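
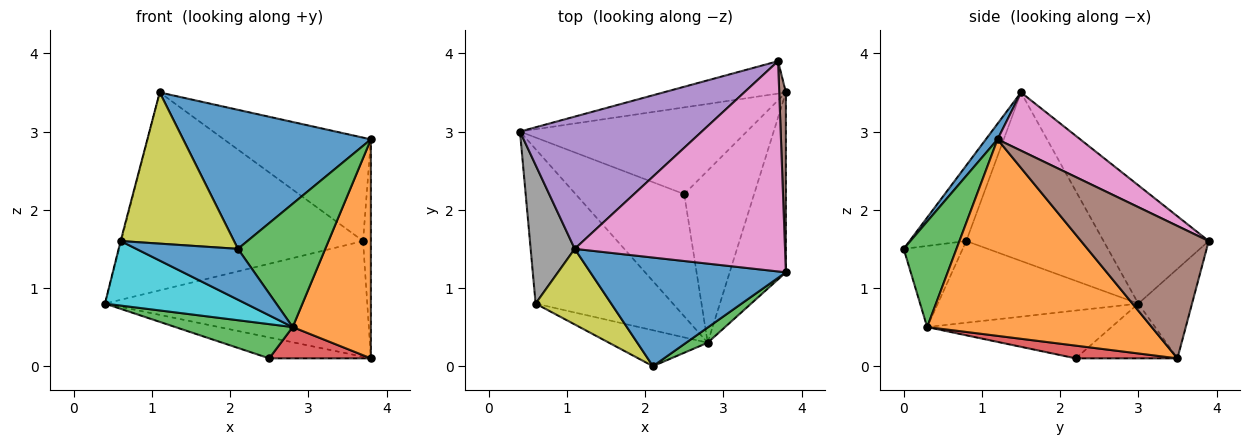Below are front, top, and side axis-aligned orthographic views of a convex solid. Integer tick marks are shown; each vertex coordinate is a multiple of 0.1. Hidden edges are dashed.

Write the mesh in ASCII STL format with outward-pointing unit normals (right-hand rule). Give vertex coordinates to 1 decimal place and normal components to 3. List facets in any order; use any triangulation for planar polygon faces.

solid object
 facet normal 0.049 -0.787 0.615
  outer loop
   vertex 3.8 1.2 2.9
   vertex 1.1 1.5 3.5
   vertex 2.1 0.0 1.5
  endloop
 endfacet
 facet normal 0.912 -0.318 -0.261
  outer loop
   vertex 2.8 0.3 0.5
   vertex 3.8 3.5 0.1
   vertex 3.8 1.2 2.9
  endloop
 endfacet
 facet normal 0.514 -0.851 0.105
  outer loop
   vertex 2.8 0.3 0.5
   vertex 3.8 1.2 2.9
   vertex 2.1 0.0 1.5
  endloop
 endfacet
 facet normal -0.193 0.945 -0.265
  outer loop
   vertex 3.7 3.9 1.6
   vertex 3.8 3.5 0.1
   vertex 0.4 3.0 0.8
  endloop
 endfacet
 facet normal -0.340 0.782 0.523
  outer loop
   vertex 3.7 3.9 1.6
   vertex 0.4 3.0 0.8
   vertex 1.1 1.5 3.5
  endloop
 endfacet
 facet normal 0.997 0.061 0.050
  outer loop
   vertex 3.7 3.9 1.6
   vertex 3.8 1.2 2.9
   vertex 3.8 3.5 0.1
  endloop
 endfacet
 facet normal 0.241 0.428 0.871
  outer loop
   vertex 3.7 3.9 1.6
   vertex 1.1 1.5 3.5
   vertex 3.8 1.2 2.9
  endloop
 endfacet
 facet normal -0.967 0.004 0.253
  outer loop
   vertex 0.6 0.8 1.6
   vertex 1.1 1.5 3.5
   vertex 0.4 3.0 0.8
  endloop
 endfacet
 facet normal -0.408 -0.816 0.408
  outer loop
   vertex 0.6 0.8 1.6
   vertex 2.1 0.0 1.5
   vertex 1.1 1.5 3.5
  endloop
 endfacet
 facet normal -0.481 -0.338 -0.809
  outer loop
   vertex 0.6 0.8 1.6
   vertex 0.4 3.0 0.8
   vertex 2.8 0.3 0.5
  endloop
 endfacet
 facet normal -0.428 -0.738 -0.521
  outer loop
   vertex 0.6 0.8 1.6
   vertex 2.8 0.3 0.5
   vertex 2.1 0.0 1.5
  endloop
 endfacet
 facet normal -0.228 0.228 -0.946
  outer loop
   vertex 2.5 2.2 0.1
   vertex 0.4 3.0 0.8
   vertex 3.8 3.5 0.1
  endloop
 endfacet
 facet normal -0.390 -0.248 -0.887
  outer loop
   vertex 2.5 2.2 0.1
   vertex 2.8 0.3 0.5
   vertex 0.4 3.0 0.8
  endloop
 endfacet
 facet normal 0.176 -0.176 -0.968
  outer loop
   vertex 2.5 2.2 0.1
   vertex 3.8 3.5 0.1
   vertex 2.8 0.3 0.5
  endloop
 endfacet
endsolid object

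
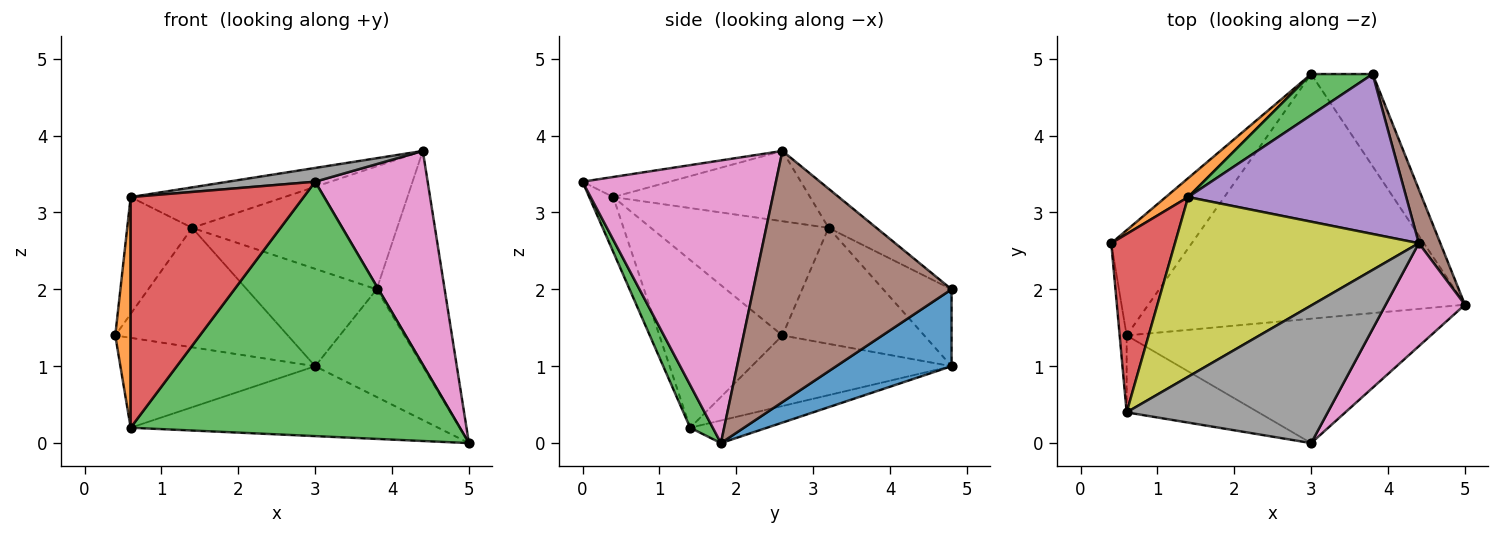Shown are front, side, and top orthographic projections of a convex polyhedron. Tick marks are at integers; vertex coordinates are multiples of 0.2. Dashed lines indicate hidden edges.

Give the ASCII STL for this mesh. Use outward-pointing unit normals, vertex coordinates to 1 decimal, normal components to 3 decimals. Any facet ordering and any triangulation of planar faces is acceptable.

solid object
 facet normal 0.631 0.589 -0.505
  outer loop
   vertex 3.0 4.8 1.0
   vertex 3.8 4.8 2.0
   vertex 5.0 1.8 0.0
  endloop
 endfacet
 facet normal -0.630 0.767 0.121
  outer loop
   vertex 3.0 4.8 1.0
   vertex 0.4 2.6 1.4
   vertex 1.4 3.2 2.8
  endloop
 endfacet
 facet normal -0.436 0.829 0.349
  outer loop
   vertex 3.0 4.8 1.0
   vertex 1.4 3.2 2.8
   vertex 3.8 4.8 2.0
  endloop
 endfacet
 facet normal -0.832 0.304 0.464
  outer loop
   vertex 0.6 0.4 3.2
   vertex 1.4 3.2 2.8
   vertex 0.4 2.6 1.4
  endloop
 endfacet
 facet normal -0.141 0.604 0.785
  outer loop
   vertex 4.4 2.6 3.8
   vertex 3.8 4.8 2.0
   vertex 1.4 3.2 2.8
  endloop
 endfacet
 facet normal 0.943 0.323 0.081
  outer loop
   vertex 4.4 2.6 3.8
   vertex 5.0 1.8 0.0
   vertex 3.8 4.8 2.0
  endloop
 endfacet
 facet normal 0.840 -0.489 0.236
  outer loop
   vertex 4.4 2.6 3.8
   vertex 3.0 0.0 3.4
   vertex 5.0 1.8 0.0
  endloop
 endfacet
 facet normal -0.099 -0.099 0.990
  outer loop
   vertex 4.4 2.6 3.8
   vertex 0.6 0.4 3.2
   vertex 3.0 0.0 3.4
  endloop
 endfacet
 facet normal -0.271 0.212 0.939
  outer loop
   vertex 4.4 2.6 3.8
   vertex 1.4 3.2 2.8
   vertex 0.6 0.4 3.2
  endloop
 endfacet
 facet normal -0.555 0.540 -0.633
  outer loop
   vertex 0.6 1.4 0.2
   vertex 0.4 2.6 1.4
   vertex 3.0 4.8 1.0
  endloop
 endfacet
 facet normal -0.069 0.274 -0.959
  outer loop
   vertex 0.6 1.4 0.2
   vertex 3.0 4.8 1.0
   vertex 5.0 1.8 0.0
  endloop
 endfacet
 facet normal -0.991 -0.124 -0.041
  outer loop
   vertex 0.6 1.4 0.2
   vertex 0.6 0.4 3.2
   vertex 0.4 2.6 1.4
  endloop
 endfacet
 facet normal 0.062 -0.897 -0.438
  outer loop
   vertex 0.6 1.4 0.2
   vertex 5.0 1.8 0.0
   vertex 3.0 0.0 3.4
  endloop
 endfacet
 facet normal -0.131 -0.941 -0.314
  outer loop
   vertex 0.6 1.4 0.2
   vertex 3.0 0.0 3.4
   vertex 0.6 0.4 3.2
  endloop
 endfacet
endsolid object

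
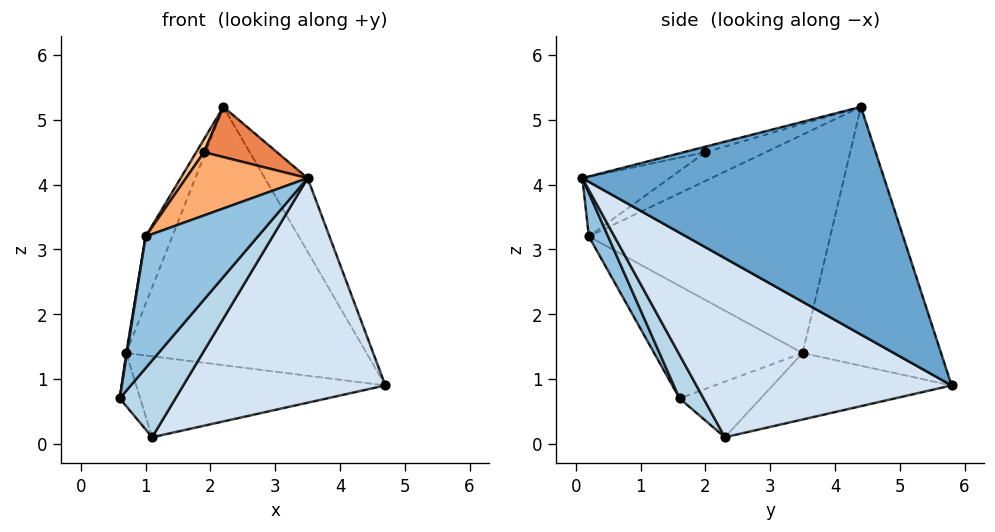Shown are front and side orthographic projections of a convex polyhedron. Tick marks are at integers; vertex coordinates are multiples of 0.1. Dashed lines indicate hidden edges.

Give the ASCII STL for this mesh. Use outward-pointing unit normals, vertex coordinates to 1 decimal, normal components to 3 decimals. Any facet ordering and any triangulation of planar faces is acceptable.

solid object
 facet normal 0.841 0.119 0.528
  outer loop
   vertex 2.2 4.4 5.2
   vertex 3.5 0.1 4.1
   vertex 4.7 5.8 0.9
  endloop
 endfacet
 facet normal 0.146 -0.853 -0.501
  outer loop
   vertex 1.0 0.2 3.2
   vertex 0.6 1.6 0.7
   vertex 3.5 0.1 4.1
  endloop
 endfacet
 facet normal 0.317 -0.738 -0.596
  outer loop
   vertex 1.1 2.3 0.1
   vertex 3.5 0.1 4.1
   vertex 0.6 1.6 0.7
  endloop
 endfacet
 facet normal 0.609 -0.482 -0.630
  outer loop
   vertex 1.1 2.3 0.1
   vertex 4.7 5.8 0.9
   vertex 3.5 0.1 4.1
  endloop
 endfacet
 facet normal -0.081 -0.270 0.960
  outer loop
   vertex 1.9 2.0 4.5
   vertex 3.5 0.1 4.1
   vertex 2.2 4.4 5.2
  endloop
 endfacet
 facet normal -0.319 -0.445 0.837
  outer loop
   vertex 1.9 2.0 4.5
   vertex 1.0 0.2 3.2
   vertex 3.5 0.1 4.1
  endloop
 endfacet
 facet normal -0.751 -0.097 0.654
  outer loop
   vertex 1.9 2.0 4.5
   vertex 2.2 4.4 5.2
   vertex 1.0 0.2 3.2
  endloop
 endfacet
 facet normal -0.499 0.866 -0.008
  outer loop
   vertex 0.7 3.5 1.4
   vertex 2.2 4.4 5.2
   vertex 4.7 5.8 0.9
  endloop
 endfacet
 facet normal -0.427 0.595 -0.681
  outer loop
   vertex 0.7 3.5 1.4
   vertex 4.7 5.8 0.9
   vertex 1.1 2.3 0.1
  endloop
 endfacet
 facet normal -0.859 0.216 -0.464
  outer loop
   vertex 0.7 3.5 1.4
   vertex 1.1 2.3 0.1
   vertex 0.6 1.6 0.7
  endloop
 endfacet
 facet normal -0.988 -0.005 0.155
  outer loop
   vertex 0.7 3.5 1.4
   vertex 0.6 1.6 0.7
   vertex 1.0 0.2 3.2
  endloop
 endfacet
 facet normal -0.933 0.103 0.344
  outer loop
   vertex 0.7 3.5 1.4
   vertex 1.0 0.2 3.2
   vertex 2.2 4.4 5.2
  endloop
 endfacet
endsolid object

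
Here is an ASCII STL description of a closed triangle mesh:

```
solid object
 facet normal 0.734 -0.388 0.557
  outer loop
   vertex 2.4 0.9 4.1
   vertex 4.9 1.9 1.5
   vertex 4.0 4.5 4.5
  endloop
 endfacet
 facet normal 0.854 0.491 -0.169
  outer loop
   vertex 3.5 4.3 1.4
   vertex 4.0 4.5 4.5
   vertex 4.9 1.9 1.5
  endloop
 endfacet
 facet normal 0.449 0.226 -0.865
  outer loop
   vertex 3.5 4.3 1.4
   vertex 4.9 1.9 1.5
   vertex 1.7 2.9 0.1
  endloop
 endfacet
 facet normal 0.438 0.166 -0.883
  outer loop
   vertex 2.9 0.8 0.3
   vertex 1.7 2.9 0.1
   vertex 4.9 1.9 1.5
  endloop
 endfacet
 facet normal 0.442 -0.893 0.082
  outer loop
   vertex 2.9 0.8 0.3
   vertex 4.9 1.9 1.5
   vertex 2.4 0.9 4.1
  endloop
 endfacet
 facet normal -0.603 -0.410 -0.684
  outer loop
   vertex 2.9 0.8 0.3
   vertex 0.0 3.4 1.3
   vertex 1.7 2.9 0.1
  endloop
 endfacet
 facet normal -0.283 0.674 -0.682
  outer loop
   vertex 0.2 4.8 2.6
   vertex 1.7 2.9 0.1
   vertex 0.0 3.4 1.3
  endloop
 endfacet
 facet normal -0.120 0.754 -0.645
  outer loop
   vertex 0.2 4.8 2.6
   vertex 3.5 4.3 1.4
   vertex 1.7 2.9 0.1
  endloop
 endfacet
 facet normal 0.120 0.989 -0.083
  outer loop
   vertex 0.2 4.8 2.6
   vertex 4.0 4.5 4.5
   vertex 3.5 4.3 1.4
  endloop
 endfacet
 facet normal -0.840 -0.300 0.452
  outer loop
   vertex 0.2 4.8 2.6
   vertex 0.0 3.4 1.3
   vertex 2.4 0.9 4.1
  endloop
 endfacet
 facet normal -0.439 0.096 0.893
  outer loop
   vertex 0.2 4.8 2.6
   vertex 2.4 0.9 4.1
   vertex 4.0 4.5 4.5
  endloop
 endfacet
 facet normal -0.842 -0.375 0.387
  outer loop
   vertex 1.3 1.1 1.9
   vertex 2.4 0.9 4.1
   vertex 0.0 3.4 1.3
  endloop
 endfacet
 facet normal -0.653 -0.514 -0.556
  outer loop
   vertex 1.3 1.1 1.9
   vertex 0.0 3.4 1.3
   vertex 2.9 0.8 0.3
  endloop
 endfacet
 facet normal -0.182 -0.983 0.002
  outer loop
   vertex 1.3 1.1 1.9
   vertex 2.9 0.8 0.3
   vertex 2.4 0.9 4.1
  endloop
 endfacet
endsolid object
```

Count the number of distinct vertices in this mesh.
9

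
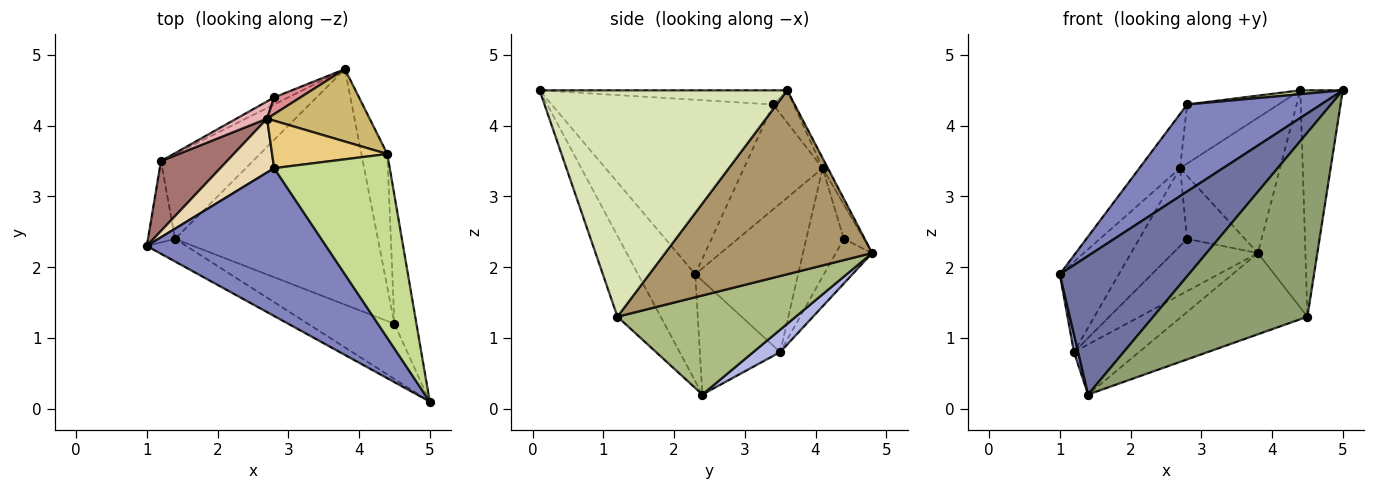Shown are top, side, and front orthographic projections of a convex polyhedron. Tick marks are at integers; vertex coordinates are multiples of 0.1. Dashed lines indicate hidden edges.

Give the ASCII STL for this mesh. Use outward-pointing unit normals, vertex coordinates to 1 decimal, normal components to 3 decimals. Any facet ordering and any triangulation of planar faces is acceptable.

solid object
 facet normal -0.401 -0.904 -0.148
  outer loop
   vertex 1.4 2.4 0.2
   vertex 5.0 0.1 4.5
   vertex 1.0 2.3 1.9
  endloop
 endfacet
 facet normal -0.643 -0.389 0.660
  outer loop
   vertex 2.8 3.4 4.3
   vertex 1.0 2.3 1.9
   vertex 5.0 0.1 4.5
  endloop
 endfacet
 facet normal -0.972 -0.050 -0.232
  outer loop
   vertex 1.2 3.5 0.8
   vertex 1.4 2.4 0.2
   vertex 1.0 2.3 1.9
  endloop
 endfacet
 facet normal 0.205 0.497 -0.843
  outer loop
   vertex 1.2 3.5 0.8
   vertex 3.8 4.8 2.2
   vertex 1.4 2.4 0.2
  endloop
 endfacet
 facet normal -0.260 -0.925 -0.277
  outer loop
   vertex 4.5 1.2 1.3
   vertex 5.0 0.1 4.5
   vertex 1.4 2.4 0.2
  endloop
 endfacet
 facet normal 0.419 0.296 -0.858
  outer loop
   vertex 4.5 1.2 1.3
   vertex 1.4 2.4 0.2
   vertex 3.8 4.8 2.2
  endloop
 endfacet
 facet normal -0.121 -0.021 0.992
  outer loop
   vertex 4.4 3.6 4.5
   vertex 2.8 3.4 4.3
   vertex 5.0 0.1 4.5
  endloop
 endfacet
 facet normal 0.981 0.168 -0.095
  outer loop
   vertex 4.4 3.6 4.5
   vertex 5.0 0.1 4.5
   vertex 4.5 1.2 1.3
  endloop
 endfacet
 facet normal 0.966 0.222 -0.136
  outer loop
   vertex 4.4 3.6 4.5
   vertex 4.5 1.2 1.3
   vertex 3.8 4.8 2.2
  endloop
 endfacet
 facet normal -0.046 0.881 0.471
  outer loop
   vertex 2.7 4.1 3.4
   vertex 4.4 3.6 4.5
   vertex 3.8 4.8 2.2
  endloop
 endfacet
 facet normal -0.173 0.768 0.617
  outer loop
   vertex 2.7 4.1 3.4
   vertex 2.8 3.4 4.3
   vertex 4.4 3.6 4.5
  endloop
 endfacet
 facet normal -0.808 0.418 0.415
  outer loop
   vertex 2.7 4.1 3.4
   vertex 1.0 2.3 1.9
   vertex 2.8 3.4 4.3
  endloop
 endfacet
 facet normal -0.809 0.465 0.360
  outer loop
   vertex 2.7 4.1 3.4
   vertex 1.2 3.5 0.8
   vertex 1.0 2.3 1.9
  endloop
 endfacet
 facet normal -0.390 0.913 -0.124
  outer loop
   vertex 2.8 4.4 2.4
   vertex 3.8 4.8 2.2
   vertex 1.2 3.5 0.8
  endloop
 endfacet
 facet normal -0.318 0.916 0.243
  outer loop
   vertex 2.8 4.4 2.4
   vertex 2.7 4.1 3.4
   vertex 3.8 4.8 2.2
  endloop
 endfacet
 facet normal -0.608 0.775 0.172
  outer loop
   vertex 2.8 4.4 2.4
   vertex 1.2 3.5 0.8
   vertex 2.7 4.1 3.4
  endloop
 endfacet
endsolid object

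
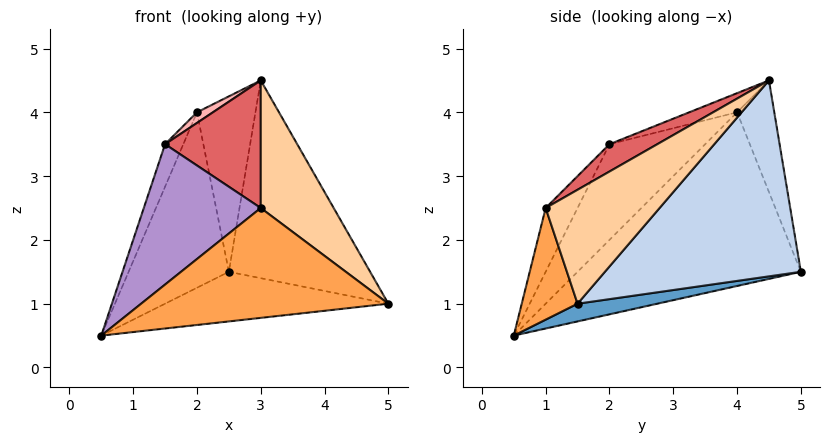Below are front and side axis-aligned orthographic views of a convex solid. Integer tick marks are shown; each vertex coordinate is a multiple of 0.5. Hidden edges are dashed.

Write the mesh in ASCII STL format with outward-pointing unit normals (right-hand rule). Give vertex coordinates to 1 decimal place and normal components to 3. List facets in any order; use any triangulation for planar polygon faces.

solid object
 facet normal 0.067 0.188 -0.980
  outer loop
   vertex 2.5 5.0 1.5
   vertex 5.0 1.5 1.0
   vertex 0.5 0.5 0.5
  endloop
 endfacet
 facet normal 0.811 0.584 -0.038
  outer loop
   vertex 3.0 4.5 4.5
   vertex 5.0 1.5 1.0
   vertex 2.5 5.0 1.5
  endloop
 endfacet
 facet normal 0.220 -0.975 -0.031
  outer loop
   vertex 3.0 1.0 2.5
   vertex 0.5 0.5 0.5
   vertex 5.0 1.5 1.0
  endloop
 endfacet
 facet normal 0.613 -0.392 0.686
  outer loop
   vertex 3.0 1.0 2.5
   vertex 5.0 1.5 1.0
   vertex 3.0 4.5 4.5
  endloop
 endfacet
 facet normal -0.912 0.410 -0.019
  outer loop
   vertex 2.0 4.0 4.0
   vertex 2.5 5.0 1.5
   vertex 0.5 0.5 0.5
  endloop
 endfacet
 facet normal -0.523 0.822 0.224
  outer loop
   vertex 2.0 4.0 4.0
   vertex 3.0 4.5 4.5
   vertex 2.5 5.0 1.5
  endloop
 endfacet
 facet normal 0.241 -0.482 0.843
  outer loop
   vertex 1.5 2.0 3.5
   vertex 3.0 1.0 2.5
   vertex 3.0 4.5 4.5
  endloop
 endfacet
 facet normal -0.391 -0.130 0.911
  outer loop
   vertex 1.5 2.0 3.5
   vertex 3.0 4.5 4.5
   vertex 2.0 4.0 4.0
  endloop
 endfacet
 facet normal -0.229 -0.838 0.495
  outer loop
   vertex 1.5 2.0 3.5
   vertex 0.5 0.5 0.5
   vertex 3.0 1.0 2.5
  endloop
 endfacet
 facet normal -0.957 0.182 0.228
  outer loop
   vertex 1.5 2.0 3.5
   vertex 2.0 4.0 4.0
   vertex 0.5 0.5 0.5
  endloop
 endfacet
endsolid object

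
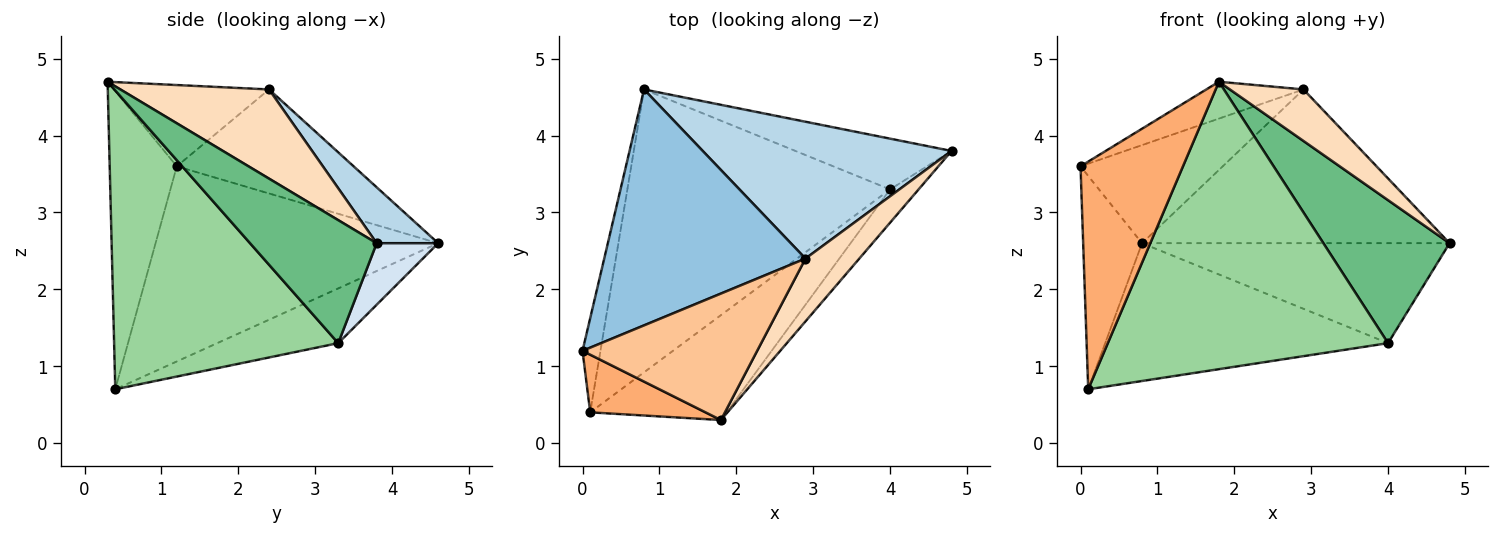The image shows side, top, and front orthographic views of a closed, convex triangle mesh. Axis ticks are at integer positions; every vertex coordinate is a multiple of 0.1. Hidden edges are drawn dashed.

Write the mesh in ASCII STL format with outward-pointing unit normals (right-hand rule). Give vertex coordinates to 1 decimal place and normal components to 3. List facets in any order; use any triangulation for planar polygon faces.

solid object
 facet normal -0.975 0.203 -0.090
  outer loop
   vertex 0.1 0.4 0.7
   vertex 0.0 1.2 3.6
   vertex 0.8 4.6 2.6
  endloop
 endfacet
 facet normal -0.431 0.346 0.833
  outer loop
   vertex 2.9 2.4 4.6
   vertex 0.8 4.6 2.6
   vertex 0.0 1.2 3.6
  endloop
 endfacet
 facet normal 0.148 0.739 0.658
  outer loop
   vertex 2.9 2.4 4.6
   vertex 4.8 3.8 2.6
   vertex 0.8 4.6 2.6
  endloop
 endfacet
 facet normal 0.176 0.878 -0.446
  outer loop
   vertex 4.0 3.3 1.3
   vertex 0.8 4.6 2.6
   vertex 4.8 3.8 2.6
  endloop
 endfacet
 facet normal -0.184 0.430 -0.884
  outer loop
   vertex 4.0 3.3 1.3
   vertex 0.1 0.4 0.7
   vertex 0.8 4.6 2.6
  endloop
 endfacet
 facet normal -0.536 -0.818 0.207
  outer loop
   vertex 1.8 0.3 4.7
   vertex 0.0 1.2 3.6
   vertex 0.1 0.4 0.7
  endloop
 endfacet
 facet normal -0.408 0.255 0.877
  outer loop
   vertex 1.8 0.3 4.7
   vertex 2.9 2.4 4.6
   vertex 0.0 1.2 3.6
  endloop
 endfacet
 facet normal 0.788 -0.390 0.476
  outer loop
   vertex 1.8 0.3 4.7
   vertex 4.8 3.8 2.6
   vertex 2.9 2.4 4.6
  endloop
 endfacet
 facet normal 0.699 -0.696 -0.162
  outer loop
   vertex 1.8 0.3 4.7
   vertex 4.0 3.3 1.3
   vertex 4.8 3.8 2.6
  endloop
 endfacet
 facet normal 0.601 -0.751 -0.274
  outer loop
   vertex 1.8 0.3 4.7
   vertex 0.1 0.4 0.7
   vertex 4.0 3.3 1.3
  endloop
 endfacet
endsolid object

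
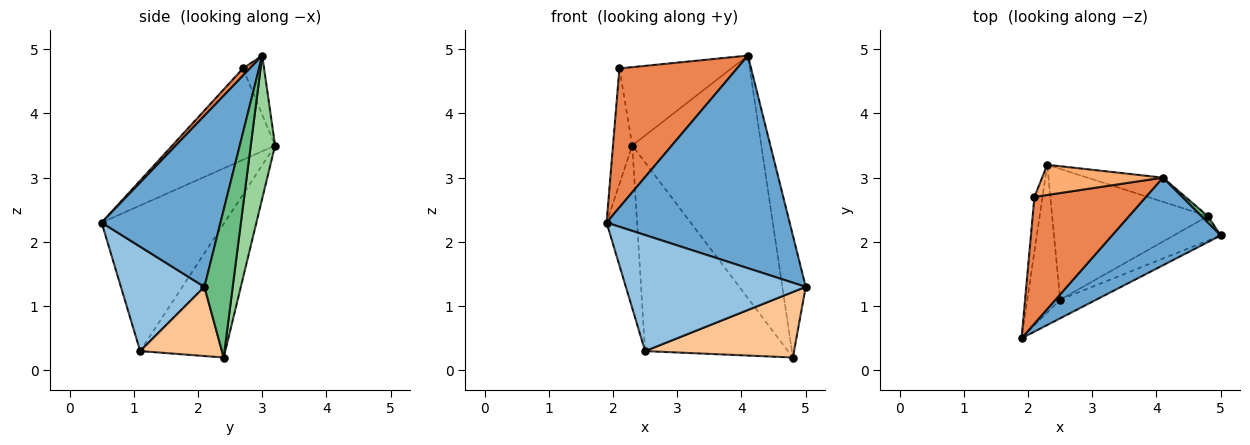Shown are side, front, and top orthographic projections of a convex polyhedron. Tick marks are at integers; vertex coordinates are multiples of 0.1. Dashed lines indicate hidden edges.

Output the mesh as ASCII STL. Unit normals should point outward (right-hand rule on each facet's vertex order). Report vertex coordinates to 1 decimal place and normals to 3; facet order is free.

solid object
 facet normal 0.515 -0.793 0.327
  outer loop
   vertex 4.1 3.0 4.9
   vertex 1.9 0.5 2.3
   vertex 5.0 2.1 1.3
  endloop
 endfacet
 facet normal 0.417 -0.898 -0.144
  outer loop
   vertex 2.5 1.1 0.3
   vertex 5.0 2.1 1.3
   vertex 1.9 0.5 2.3
  endloop
 endfacet
 facet normal -0.948 0.235 -0.214
  outer loop
   vertex 2.5 1.1 0.3
   vertex 1.9 0.5 2.3
   vertex 2.3 3.2 3.5
  endloop
 endfacet
 facet normal -0.979 0.184 -0.087
  outer loop
   vertex 2.1 2.7 4.7
   vertex 2.3 3.2 3.5
   vertex 1.9 0.5 2.3
  endloop
 endfacet
 facet normal 0.043 -0.738 0.673
  outer loop
   vertex 2.1 2.7 4.7
   vertex 1.9 0.5 2.3
   vertex 4.1 3.0 4.9
  endloop
 endfacet
 facet normal -0.173 0.919 0.354
  outer loop
   vertex 2.1 2.7 4.7
   vertex 4.1 3.0 4.9
   vertex 2.3 3.2 3.5
  endloop
 endfacet
 facet normal 0.457 -0.833 -0.310
  outer loop
   vertex 4.8 2.4 0.2
   vertex 5.0 2.1 1.3
   vertex 2.5 1.1 0.3
  endloop
 endfacet
 facet normal -0.439 0.738 -0.512
  outer loop
   vertex 4.8 2.4 0.2
   vertex 2.5 1.1 0.3
   vertex 2.3 3.2 3.5
  endloop
 endfacet
 facet normal 0.771 0.637 0.034
  outer loop
   vertex 4.8 2.4 0.2
   vertex 4.1 3.0 4.9
   vertex 5.0 2.1 1.3
  endloop
 endfacet
 facet normal 0.184 0.978 -0.097
  outer loop
   vertex 4.8 2.4 0.2
   vertex 2.3 3.2 3.5
   vertex 4.1 3.0 4.9
  endloop
 endfacet
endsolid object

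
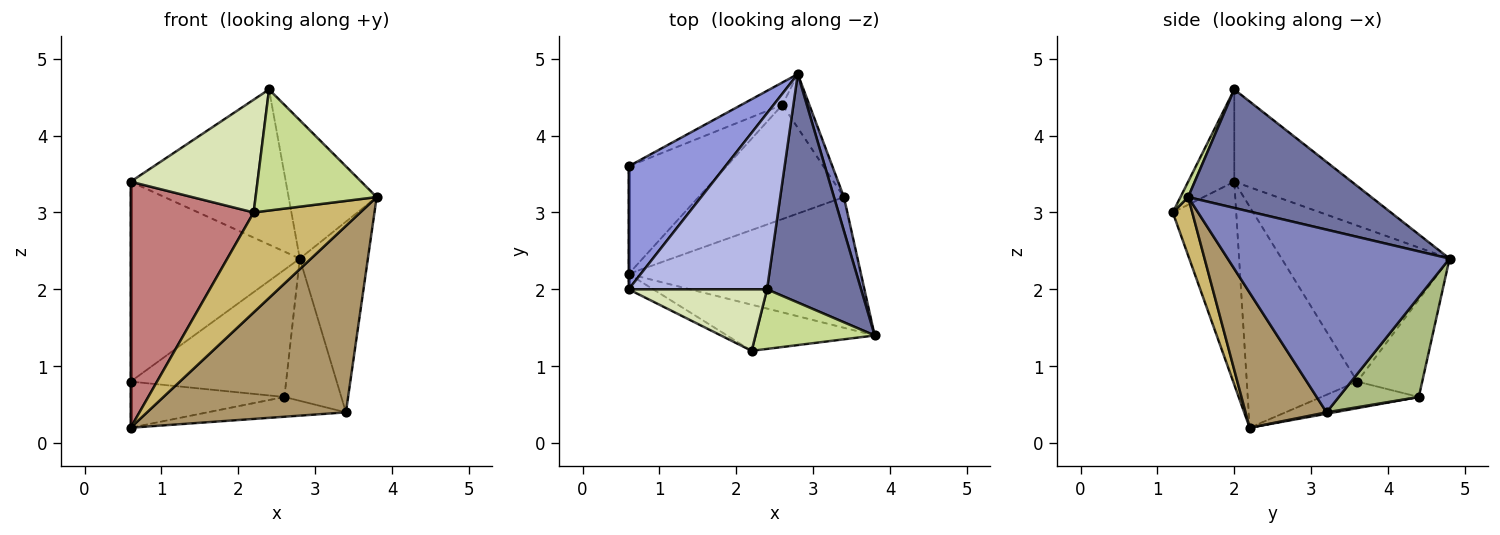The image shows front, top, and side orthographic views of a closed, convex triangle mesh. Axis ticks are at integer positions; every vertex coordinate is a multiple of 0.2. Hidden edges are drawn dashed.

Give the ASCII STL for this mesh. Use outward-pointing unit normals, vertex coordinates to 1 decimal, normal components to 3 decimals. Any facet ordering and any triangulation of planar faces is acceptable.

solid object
 facet normal 0.733 0.352 0.582
  outer loop
   vertex 2.4 2.0 4.6
   vertex 3.8 1.4 3.2
   vertex 2.8 4.8 2.4
  endloop
 endfacet
 facet normal 0.955 0.293 0.052
  outer loop
   vertex 3.4 3.2 0.4
   vertex 2.8 4.8 2.4
   vertex 3.8 1.4 3.2
  endloop
 endfacet
 facet normal -0.646 0.650 0.400
  outer loop
   vertex 0.6 2.0 3.4
   vertex 2.8 4.8 2.4
   vertex 0.6 3.6 0.8
  endloop
 endfacet
 facet normal -0.447 0.591 0.671
  outer loop
   vertex 0.6 2.0 3.4
   vertex 2.4 2.0 4.6
   vertex 2.8 4.8 2.4
  endloop
 endfacet
 facet normal -0.380 0.911 -0.160
  outer loop
   vertex 2.6 4.4 0.6
   vertex 0.6 3.6 0.8
   vertex 2.8 4.8 2.4
  endloop
 endfacet
 facet normal 0.796 0.566 -0.214
  outer loop
   vertex 2.6 4.4 0.6
   vertex 2.8 4.8 2.4
   vertex 3.4 3.2 0.4
  endloop
 endfacet
 facet normal 0.057 -0.896 0.441
  outer loop
   vertex 2.2 1.2 3.0
   vertex 3.8 1.4 3.2
   vertex 2.4 2.0 4.6
  endloop
 endfacet
 facet normal -0.304 -0.836 0.456
  outer loop
   vertex 2.2 1.2 3.0
   vertex 2.4 2.0 4.6
   vertex 0.6 2.0 3.4
  endloop
 endfacet
 facet normal 0.316 -0.777 -0.545
  outer loop
   vertex 0.6 2.2 0.2
   vertex 3.4 3.2 0.4
   vertex 3.8 1.4 3.2
  endloop
 endfacet
 facet normal 0.164 -0.896 -0.413
  outer loop
   vertex 0.6 2.2 0.2
   vertex 3.8 1.4 3.2
   vertex 2.2 1.2 3.0
  endloop
 endfacet
 facet normal -0.242 0.382 -0.892
  outer loop
   vertex 0.6 2.2 0.2
   vertex 0.6 3.6 0.8
   vertex 2.6 4.4 0.6
  endloop
 endfacet
 facet normal 0.009 0.171 -0.985
  outer loop
   vertex 0.6 2.2 0.2
   vertex 2.6 4.4 0.6
   vertex 3.4 3.2 0.4
  endloop
 endfacet
 facet normal -1.000 0.000 0.000
  outer loop
   vertex 0.6 2.2 0.2
   vertex 0.6 2.0 3.4
   vertex 0.6 3.6 0.8
  endloop
 endfacet
 facet normal -0.458 -0.887 -0.055
  outer loop
   vertex 0.6 2.2 0.2
   vertex 2.2 1.2 3.0
   vertex 0.6 2.0 3.4
  endloop
 endfacet
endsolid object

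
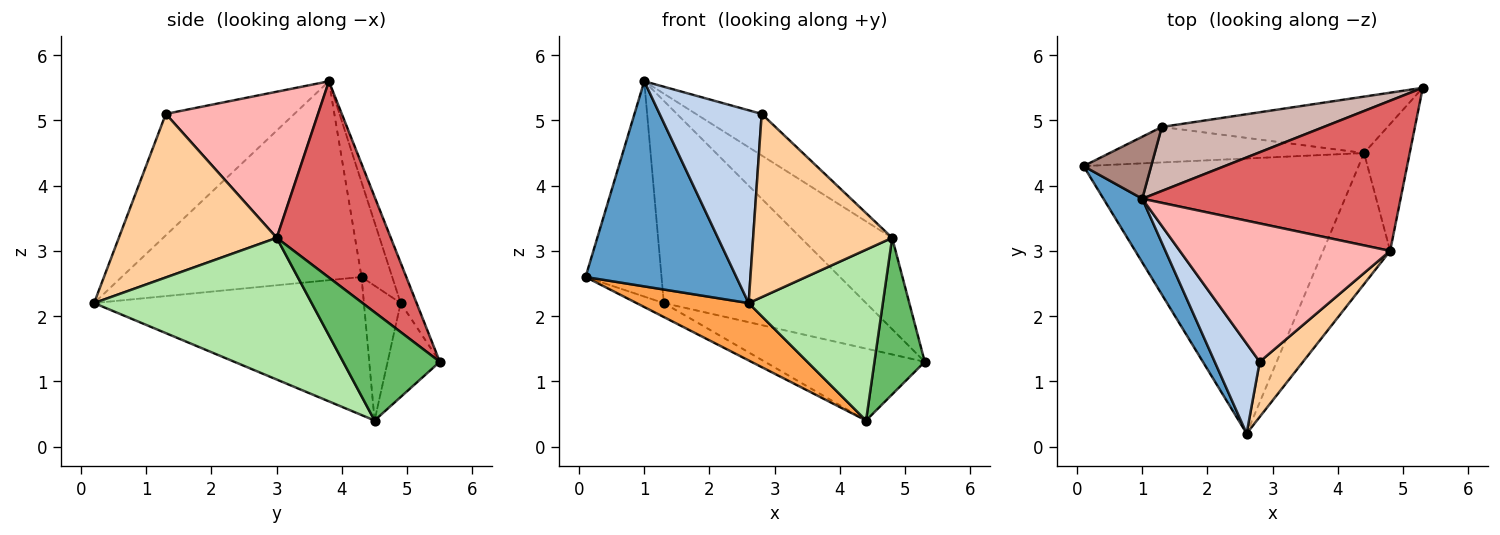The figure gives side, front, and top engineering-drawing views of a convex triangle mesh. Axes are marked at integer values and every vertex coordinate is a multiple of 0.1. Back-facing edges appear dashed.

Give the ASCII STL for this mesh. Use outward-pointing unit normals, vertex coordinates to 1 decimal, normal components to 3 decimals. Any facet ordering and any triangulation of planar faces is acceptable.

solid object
 facet normal -0.835 -0.525 0.163
  outer loop
   vertex 1.0 3.8 5.6
   vertex 0.1 4.3 2.6
   vertex 2.6 0.2 2.2
  endloop
 endfacet
 facet normal -0.752 -0.597 0.278
  outer loop
   vertex 2.8 1.3 5.1
   vertex 1.0 3.8 5.6
   vertex 2.6 0.2 2.2
  endloop
 endfacet
 facet normal -0.441 -0.183 -0.879
  outer loop
   vertex 4.4 4.5 0.4
   vertex 2.6 0.2 2.2
   vertex 0.1 4.3 2.6
  endloop
 endfacet
 facet normal 0.736 -0.648 0.195
  outer loop
   vertex 4.8 3.0 3.2
   vertex 2.8 1.3 5.1
   vertex 2.6 0.2 2.2
  endloop
 endfacet
 facet normal 0.831 -0.432 -0.350
  outer loop
   vertex 4.8 3.0 3.2
   vertex 4.4 4.5 0.4
   vertex 5.3 5.5 1.3
  endloop
 endfacet
 facet normal 0.790 -0.487 -0.374
  outer loop
   vertex 4.8 3.0 3.2
   vertex 2.6 0.2 2.2
   vertex 4.4 4.5 0.4
  endloop
 endfacet
 facet normal 0.544 0.436 0.717
  outer loop
   vertex 4.8 3.0 3.2
   vertex 5.3 5.5 1.3
   vertex 1.0 3.8 5.6
  endloop
 endfacet
 facet normal 0.554 0.239 0.797
  outer loop
   vertex 4.8 3.0 3.2
   vertex 1.0 3.8 5.6
   vertex 2.8 1.3 5.1
  endloop
 endfacet
 facet normal -0.442 0.328 -0.835
  outer loop
   vertex 1.3 4.9 2.2
   vertex 4.4 4.5 0.4
   vertex 0.1 4.3 2.6
  endloop
 endfacet
 facet normal -0.249 0.762 -0.598
  outer loop
   vertex 1.3 4.9 2.2
   vertex 5.3 5.5 1.3
   vertex 4.4 4.5 0.4
  endloop
 endfacet
 facet normal -0.362 0.896 0.258
  outer loop
   vertex 1.3 4.9 2.2
   vertex 0.1 4.3 2.6
   vertex 1.0 3.8 5.6
  endloop
 endfacet
 facet normal -0.075 0.951 0.301
  outer loop
   vertex 1.3 4.9 2.2
   vertex 1.0 3.8 5.6
   vertex 5.3 5.5 1.3
  endloop
 endfacet
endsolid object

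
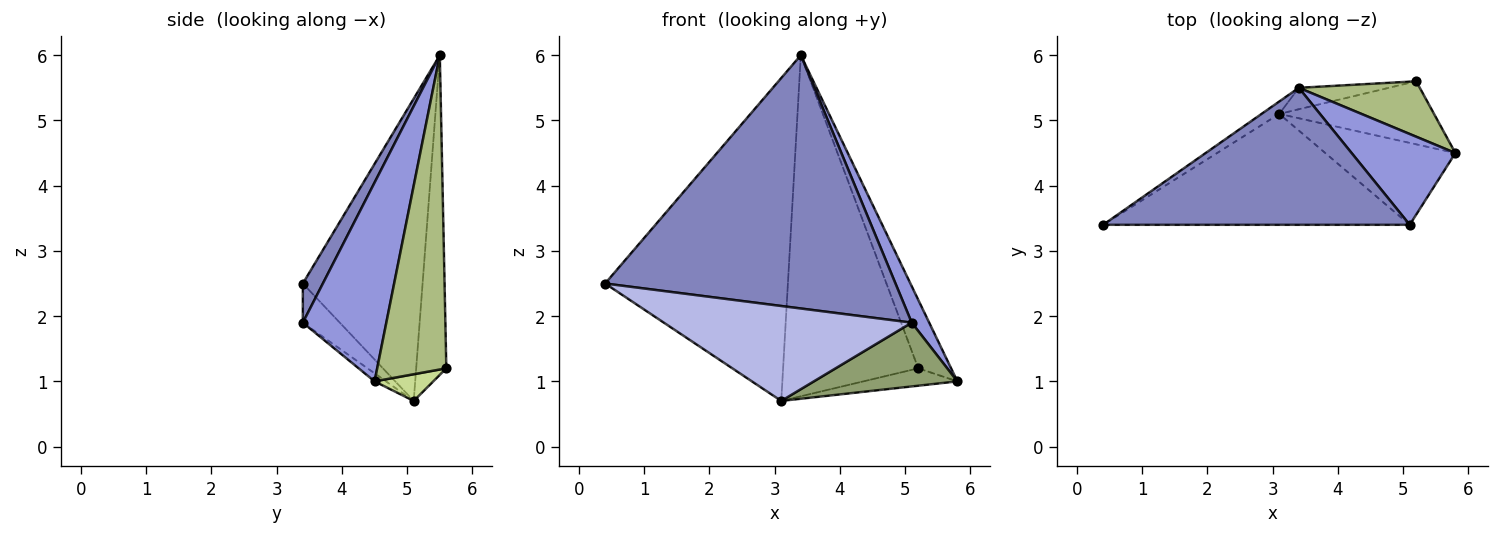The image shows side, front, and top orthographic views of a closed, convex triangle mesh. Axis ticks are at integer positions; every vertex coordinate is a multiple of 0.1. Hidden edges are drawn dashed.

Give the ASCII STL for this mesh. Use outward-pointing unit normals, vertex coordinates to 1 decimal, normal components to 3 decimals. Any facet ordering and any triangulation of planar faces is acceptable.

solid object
 facet normal -0.548 0.836 -0.032
  outer loop
   vertex 3.1 5.1 0.7
   vertex 0.4 3.4 2.5
   vertex 3.4 5.5 6.0
  endloop
 endfacet
 facet normal 0.061 -0.878 0.475
  outer loop
   vertex 5.1 3.4 1.9
   vertex 3.4 5.5 6.0
   vertex 0.4 3.4 2.5
  endloop
 endfacet
 facet normal 0.872 -0.183 0.455
  outer loop
   vertex 5.1 3.4 1.9
   vertex 5.8 4.5 1.0
   vertex 3.4 5.5 6.0
  endloop
 endfacet
 facet normal -0.097 -0.647 -0.756
  outer loop
   vertex 5.1 3.4 1.9
   vertex 0.4 3.4 2.5
   vertex 3.1 5.1 0.7
  endloop
 endfacet
 facet normal -0.049 -0.614 -0.788
  outer loop
   vertex 5.1 3.4 1.9
   vertex 3.1 5.1 0.7
   vertex 5.8 4.5 1.0
  endloop
 endfacet
 facet normal 0.853 0.406 0.328
  outer loop
   vertex 5.2 5.6 1.2
   vertex 3.4 5.5 6.0
   vertex 5.8 4.5 1.0
  endloop
 endfacet
 facet normal 0.164 0.262 -0.951
  outer loop
   vertex 5.2 5.6 1.2
   vertex 5.8 4.5 1.0
   vertex 3.1 5.1 0.7
  endloop
 endfacet
 facet normal -0.217 0.974 -0.061
  outer loop
   vertex 5.2 5.6 1.2
   vertex 3.1 5.1 0.7
   vertex 3.4 5.5 6.0
  endloop
 endfacet
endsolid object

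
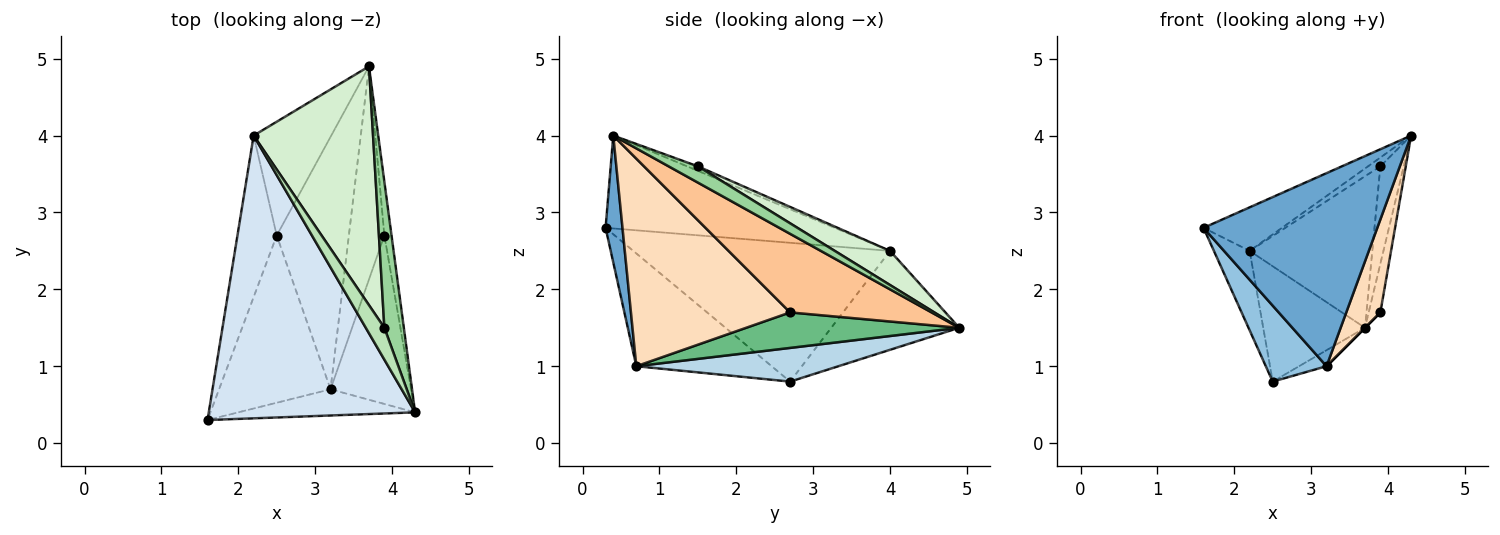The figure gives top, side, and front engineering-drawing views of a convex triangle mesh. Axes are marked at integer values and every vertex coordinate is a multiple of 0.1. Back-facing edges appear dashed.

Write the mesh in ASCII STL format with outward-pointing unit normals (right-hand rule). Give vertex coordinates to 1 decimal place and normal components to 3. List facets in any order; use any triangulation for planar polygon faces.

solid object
 facet normal 0.096 -0.986 -0.134
  outer loop
   vertex 3.2 0.7 1.0
   vertex 4.3 0.4 4.0
   vertex 1.6 0.3 2.8
  endloop
 endfacet
 facet normal -0.677 -0.304 -0.670
  outer loop
   vertex 3.2 0.7 1.0
   vertex 1.6 0.3 2.8
   vertex 2.5 2.7 0.8
  endloop
 endfacet
 facet normal 0.422 0.057 -0.905
  outer loop
   vertex 3.2 0.7 1.0
   vertex 2.5 2.7 0.8
   vertex 3.7 4.9 1.5
  endloop
 endfacet
 facet normal -0.406 0.139 0.903
  outer loop
   vertex 2.2 4.0 2.5
   vertex 1.6 0.3 2.8
   vertex 4.3 0.4 4.0
  endloop
 endfacet
 facet normal -0.954 0.133 -0.270
  outer loop
   vertex 2.2 4.0 2.5
   vertex 2.5 2.7 0.8
   vertex 1.6 0.3 2.8
  endloop
 endfacet
 facet normal -0.667 0.530 -0.523
  outer loop
   vertex 2.2 4.0 2.5
   vertex 3.7 4.9 1.5
   vertex 2.5 2.7 0.8
  endloop
 endfacet
 facet normal 0.993 0.082 -0.091
  outer loop
   vertex 3.9 2.7 1.7
   vertex 3.7 4.9 1.5
   vertex 4.3 0.4 4.0
  endloop
 endfacet
 facet normal 0.914 -0.196 -0.355
  outer loop
   vertex 3.9 2.7 1.7
   vertex 4.3 0.4 4.0
   vertex 3.2 0.7 1.0
  endloop
 endfacet
 facet normal 0.707 0.000 -0.707
  outer loop
   vertex 3.9 2.7 1.7
   vertex 3.2 0.7 1.0
   vertex 3.7 4.9 1.5
  endloop
 endfacet
 facet normal 0.570 0.456 0.684
  outer loop
   vertex 3.9 1.5 3.6
   vertex 4.3 0.4 4.0
   vertex 3.7 4.9 1.5
  endloop
 endfacet
 facet normal -0.227 0.259 0.939
  outer loop
   vertex 3.9 1.5 3.6
   vertex 2.2 4.0 2.5
   vertex 4.3 0.4 4.0
  endloop
 endfacet
 facet normal 0.235 0.521 0.821
  outer loop
   vertex 3.9 1.5 3.6
   vertex 3.7 4.9 1.5
   vertex 2.2 4.0 2.5
  endloop
 endfacet
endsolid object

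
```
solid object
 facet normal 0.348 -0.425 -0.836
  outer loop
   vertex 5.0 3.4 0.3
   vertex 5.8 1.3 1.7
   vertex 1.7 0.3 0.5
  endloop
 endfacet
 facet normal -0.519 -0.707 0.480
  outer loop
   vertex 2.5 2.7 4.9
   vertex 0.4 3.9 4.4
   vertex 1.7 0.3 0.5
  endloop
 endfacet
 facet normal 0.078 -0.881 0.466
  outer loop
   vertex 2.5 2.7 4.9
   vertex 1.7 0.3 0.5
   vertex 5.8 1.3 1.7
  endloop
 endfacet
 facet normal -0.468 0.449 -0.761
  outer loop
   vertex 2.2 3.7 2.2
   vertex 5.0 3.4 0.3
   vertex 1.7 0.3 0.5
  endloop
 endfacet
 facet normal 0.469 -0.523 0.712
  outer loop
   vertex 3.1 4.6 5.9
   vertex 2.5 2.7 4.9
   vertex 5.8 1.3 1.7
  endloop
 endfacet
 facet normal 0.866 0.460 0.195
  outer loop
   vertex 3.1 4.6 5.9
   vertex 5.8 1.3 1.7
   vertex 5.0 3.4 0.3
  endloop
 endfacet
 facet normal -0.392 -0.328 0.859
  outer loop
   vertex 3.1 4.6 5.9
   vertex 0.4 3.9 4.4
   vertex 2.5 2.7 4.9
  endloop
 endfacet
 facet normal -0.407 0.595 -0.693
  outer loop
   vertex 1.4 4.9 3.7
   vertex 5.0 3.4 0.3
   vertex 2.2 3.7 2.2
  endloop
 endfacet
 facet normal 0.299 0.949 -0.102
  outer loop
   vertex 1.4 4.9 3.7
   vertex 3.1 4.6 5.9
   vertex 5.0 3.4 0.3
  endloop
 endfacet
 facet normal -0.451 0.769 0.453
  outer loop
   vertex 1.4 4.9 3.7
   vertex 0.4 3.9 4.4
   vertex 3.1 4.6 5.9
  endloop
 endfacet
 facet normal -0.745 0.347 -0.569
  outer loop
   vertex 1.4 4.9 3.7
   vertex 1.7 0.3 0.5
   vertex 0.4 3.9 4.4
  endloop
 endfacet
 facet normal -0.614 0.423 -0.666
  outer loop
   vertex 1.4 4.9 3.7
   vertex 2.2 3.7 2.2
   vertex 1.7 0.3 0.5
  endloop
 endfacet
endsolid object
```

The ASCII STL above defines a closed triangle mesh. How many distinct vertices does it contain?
8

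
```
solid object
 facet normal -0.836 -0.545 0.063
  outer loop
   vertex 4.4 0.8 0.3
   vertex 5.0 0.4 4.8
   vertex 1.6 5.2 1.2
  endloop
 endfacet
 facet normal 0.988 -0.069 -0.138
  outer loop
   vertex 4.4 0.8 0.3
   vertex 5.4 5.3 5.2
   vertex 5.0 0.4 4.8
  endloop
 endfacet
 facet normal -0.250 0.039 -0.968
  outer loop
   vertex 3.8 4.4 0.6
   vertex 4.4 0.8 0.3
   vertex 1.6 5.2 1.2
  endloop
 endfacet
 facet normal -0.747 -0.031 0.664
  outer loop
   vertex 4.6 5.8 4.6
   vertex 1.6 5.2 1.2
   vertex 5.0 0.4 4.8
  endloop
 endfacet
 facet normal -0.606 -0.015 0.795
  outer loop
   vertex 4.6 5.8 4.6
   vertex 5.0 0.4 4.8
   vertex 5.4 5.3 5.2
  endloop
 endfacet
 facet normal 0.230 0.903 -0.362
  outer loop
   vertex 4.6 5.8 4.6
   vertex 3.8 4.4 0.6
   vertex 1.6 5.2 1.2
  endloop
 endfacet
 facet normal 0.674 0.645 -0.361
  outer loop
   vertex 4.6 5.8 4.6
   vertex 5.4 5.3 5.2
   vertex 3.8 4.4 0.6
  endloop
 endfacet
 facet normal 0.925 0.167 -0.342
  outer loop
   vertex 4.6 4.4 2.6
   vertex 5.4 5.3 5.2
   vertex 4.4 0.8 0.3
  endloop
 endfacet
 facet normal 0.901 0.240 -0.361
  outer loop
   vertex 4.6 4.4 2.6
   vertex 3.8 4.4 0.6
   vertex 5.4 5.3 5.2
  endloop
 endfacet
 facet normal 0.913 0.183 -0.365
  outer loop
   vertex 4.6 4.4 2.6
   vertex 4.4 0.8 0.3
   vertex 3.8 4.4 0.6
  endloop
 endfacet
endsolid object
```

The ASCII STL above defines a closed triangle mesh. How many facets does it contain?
10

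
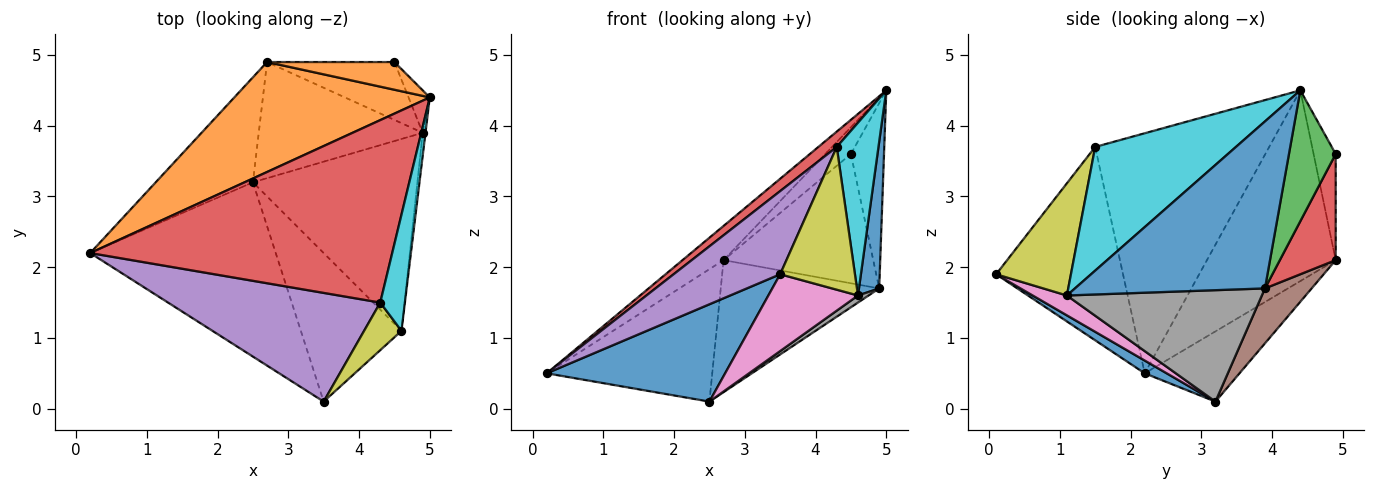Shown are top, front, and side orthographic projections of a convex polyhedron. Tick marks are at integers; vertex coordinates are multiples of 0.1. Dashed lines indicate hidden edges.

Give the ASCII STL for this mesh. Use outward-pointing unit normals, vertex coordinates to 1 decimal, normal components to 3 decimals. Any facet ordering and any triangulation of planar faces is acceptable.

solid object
 facet normal 0.060 -0.487 -0.872
  outer loop
   vertex 2.5 3.2 0.1
   vertex 3.5 0.1 1.9
   vertex 0.2 2.2 0.5
  endloop
 endfacet
 facet normal -0.682 0.217 0.699
  outer loop
   vertex 2.7 4.9 2.1
   vertex 0.2 2.2 0.5
   vertex 5.0 4.4 4.5
  endloop
 endfacet
 facet normal -0.409 0.715 -0.567
  outer loop
   vertex 2.7 4.9 2.1
   vertex 2.5 3.2 0.1
   vertex 0.2 2.2 0.5
  endloop
 endfacet
 facet normal -0.621 -0.066 0.781
  outer loop
   vertex 4.3 1.5 3.7
   vertex 5.0 4.4 4.5
   vertex 0.2 2.2 0.5
  endloop
 endfacet
 facet normal -0.586 -0.492 0.643
  outer loop
   vertex 4.3 1.5 3.7
   vertex 0.2 2.2 0.5
   vertex 3.5 0.1 1.9
  endloop
 endfacet
 facet normal 0.216 0.733 -0.645
  outer loop
   vertex 4.9 3.9 1.7
   vertex 2.5 3.2 0.1
   vertex 2.7 4.9 2.1
  endloop
 endfacet
 facet normal 0.173 -0.452 -0.875
  outer loop
   vertex 4.6 1.1 1.6
   vertex 3.5 0.1 1.9
   vertex 2.5 3.2 0.1
  endloop
 endfacet
 facet normal 0.561 -0.031 -0.828
  outer loop
   vertex 4.6 1.1 1.6
   vertex 2.5 3.2 0.1
   vertex 4.9 3.9 1.7
  endloop
 endfacet
 facet normal 0.688 -0.688 0.229
  outer loop
   vertex 4.6 1.1 1.6
   vertex 4.3 1.5 3.7
   vertex 3.5 0.1 1.9
  endloop
 endfacet
 facet normal 0.942 -0.279 0.188
  outer loop
   vertex 4.6 1.1 1.6
   vertex 5.0 4.4 4.5
   vertex 4.3 1.5 3.7
  endloop
 endfacet
 facet normal 0.994 -0.106 -0.017
  outer loop
   vertex 4.6 1.1 1.6
   vertex 4.9 3.9 1.7
   vertex 5.0 4.4 4.5
  endloop
 endfacet
 facet normal -0.514 0.596 0.617
  outer loop
   vertex 4.5 4.9 3.6
   vertex 2.7 4.9 2.1
   vertex 5.0 4.4 4.5
  endloop
 endfacet
 facet normal 0.809 0.573 -0.131
  outer loop
   vertex 4.5 4.9 3.6
   vertex 5.0 4.4 4.5
   vertex 4.9 3.9 1.7
  endloop
 endfacet
 facet normal 0.322 0.864 -0.387
  outer loop
   vertex 4.5 4.9 3.6
   vertex 4.9 3.9 1.7
   vertex 2.7 4.9 2.1
  endloop
 endfacet
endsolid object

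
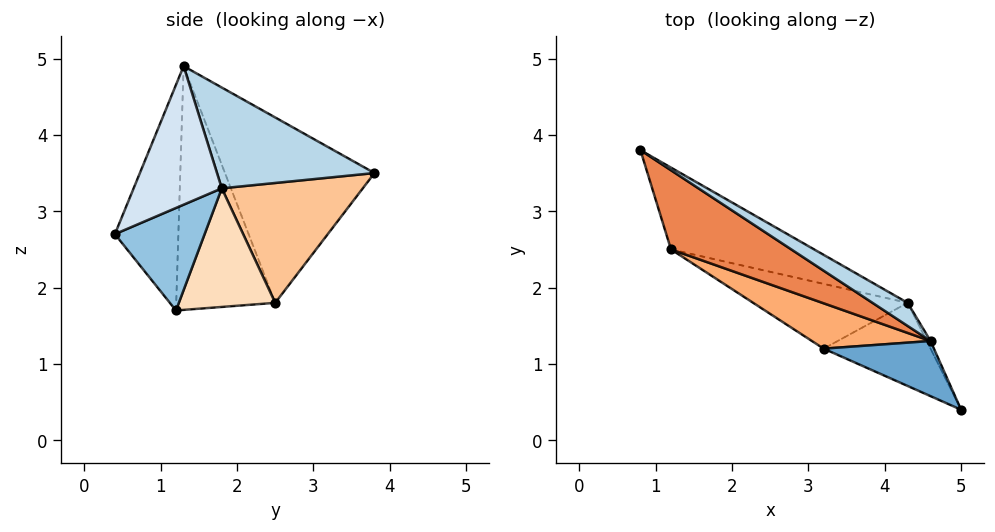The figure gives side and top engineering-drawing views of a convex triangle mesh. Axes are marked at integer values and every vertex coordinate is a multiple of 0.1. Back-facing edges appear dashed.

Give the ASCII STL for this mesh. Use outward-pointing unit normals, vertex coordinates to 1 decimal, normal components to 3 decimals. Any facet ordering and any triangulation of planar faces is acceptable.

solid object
 facet normal -0.505 -0.827 0.247
  outer loop
   vertex 4.6 1.3 4.9
   vertex 3.2 1.2 1.7
   vertex 5.0 0.4 2.7
  endloop
 endfacet
 facet normal 0.579 0.548 -0.604
  outer loop
   vertex 4.3 1.8 3.3
   vertex 5.0 0.4 2.7
   vertex 3.2 1.2 1.7
  endloop
 endfacet
 facet normal 0.496 0.851 0.173
  outer loop
   vertex 4.3 1.8 3.3
   vertex 0.8 3.8 3.5
   vertex 4.6 1.3 4.9
  endloop
 endfacet
 facet normal 0.890 0.455 -0.025
  outer loop
   vertex 4.3 1.8 3.3
   vertex 4.6 1.3 4.9
   vertex 5.0 0.4 2.7
  endloop
 endfacet
 facet normal -0.602 -0.696 0.391
  outer loop
   vertex 1.2 2.5 1.8
   vertex 4.6 1.3 4.9
   vertex 0.8 3.8 3.5
  endloop
 endfacet
 facet normal -0.518 -0.817 0.252
  outer loop
   vertex 1.2 2.5 1.8
   vertex 3.2 1.2 1.7
   vertex 4.6 1.3 4.9
  endloop
 endfacet
 facet normal 0.411 0.768 -0.491
  outer loop
   vertex 1.2 2.5 1.8
   vertex 0.8 3.8 3.5
   vertex 4.3 1.8 3.3
  endloop
 endfacet
 facet normal 0.431 0.706 -0.561
  outer loop
   vertex 1.2 2.5 1.8
   vertex 4.3 1.8 3.3
   vertex 3.2 1.2 1.7
  endloop
 endfacet
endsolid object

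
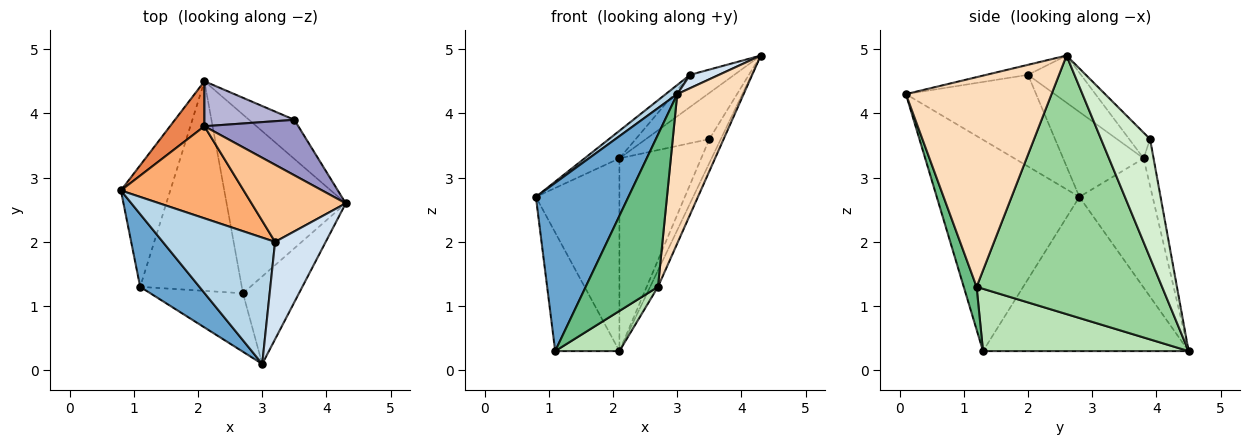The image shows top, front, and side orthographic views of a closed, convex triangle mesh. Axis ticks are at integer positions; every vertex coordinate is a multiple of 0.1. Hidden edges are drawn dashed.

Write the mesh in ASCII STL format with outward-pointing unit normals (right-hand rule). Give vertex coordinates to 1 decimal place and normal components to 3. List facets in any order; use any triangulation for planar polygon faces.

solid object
 facet normal -0.817 -0.530 0.229
  outer loop
   vertex 1.1 1.3 0.3
   vertex 3.0 0.1 4.3
   vertex 0.8 2.8 2.7
  endloop
 endfacet
 facet normal -0.913 0.285 -0.292
  outer loop
   vertex 1.1 1.3 0.3
   vertex 0.8 2.8 2.7
   vertex 2.1 4.5 0.3
  endloop
 endfacet
 facet normal -0.631 -0.056 0.774
  outer loop
   vertex 3.2 2.0 4.6
   vertex 0.8 2.8 2.7
   vertex 3.0 0.1 4.3
  endloop
 endfacet
 facet normal -0.192 -0.133 0.972
  outer loop
   vertex 3.2 2.0 4.6
   vertex 3.0 0.1 4.3
   vertex 4.3 2.6 4.9
  endloop
 endfacet
 facet normal -0.649 0.741 0.173
  outer loop
   vertex 2.1 3.8 3.3
   vertex 2.1 4.5 0.3
   vertex 0.8 2.8 2.7
  endloop
 endfacet
 facet normal -0.552 0.239 0.799
  outer loop
   vertex 2.1 3.8 3.3
   vertex 0.8 2.8 2.7
   vertex 3.2 2.0 4.6
  endloop
 endfacet
 facet normal -0.419 0.349 0.838
  outer loop
   vertex 2.1 3.8 3.3
   vertex 3.2 2.0 4.6
   vertex 4.3 2.6 4.9
  endloop
 endfacet
 facet normal 0.884 -0.403 -0.236
  outer loop
   vertex 2.7 1.2 1.3
   vertex 4.3 2.6 4.9
   vertex 3.0 0.1 4.3
  endloop
 endfacet
 facet normal 0.164 -0.921 -0.354
  outer loop
   vertex 2.7 1.2 1.3
   vertex 3.0 0.1 4.3
   vertex 1.1 1.3 0.3
  endloop
 endfacet
 facet normal 0.908 0.038 -0.418
  outer loop
   vertex 2.7 1.2 1.3
   vertex 2.1 4.5 0.3
   vertex 4.3 2.6 4.9
  endloop
 endfacet
 facet normal 0.516 -0.161 -0.841
  outer loop
   vertex 2.7 1.2 1.3
   vertex 1.1 1.3 0.3
   vertex 2.1 4.5 0.3
  endloop
 endfacet
 facet normal 0.913 0.213 -0.348
  outer loop
   vertex 3.5 3.9 3.6
   vertex 4.3 2.6 4.9
   vertex 2.1 4.5 0.3
  endloop
 endfacet
 facet normal -0.206 0.626 0.752
  outer loop
   vertex 3.5 3.9 3.6
   vertex 2.1 3.8 3.3
   vertex 4.3 2.6 4.9
  endloop
 endfacet
 facet normal -0.117 0.967 0.226
  outer loop
   vertex 3.5 3.9 3.6
   vertex 2.1 4.5 0.3
   vertex 2.1 3.8 3.3
  endloop
 endfacet
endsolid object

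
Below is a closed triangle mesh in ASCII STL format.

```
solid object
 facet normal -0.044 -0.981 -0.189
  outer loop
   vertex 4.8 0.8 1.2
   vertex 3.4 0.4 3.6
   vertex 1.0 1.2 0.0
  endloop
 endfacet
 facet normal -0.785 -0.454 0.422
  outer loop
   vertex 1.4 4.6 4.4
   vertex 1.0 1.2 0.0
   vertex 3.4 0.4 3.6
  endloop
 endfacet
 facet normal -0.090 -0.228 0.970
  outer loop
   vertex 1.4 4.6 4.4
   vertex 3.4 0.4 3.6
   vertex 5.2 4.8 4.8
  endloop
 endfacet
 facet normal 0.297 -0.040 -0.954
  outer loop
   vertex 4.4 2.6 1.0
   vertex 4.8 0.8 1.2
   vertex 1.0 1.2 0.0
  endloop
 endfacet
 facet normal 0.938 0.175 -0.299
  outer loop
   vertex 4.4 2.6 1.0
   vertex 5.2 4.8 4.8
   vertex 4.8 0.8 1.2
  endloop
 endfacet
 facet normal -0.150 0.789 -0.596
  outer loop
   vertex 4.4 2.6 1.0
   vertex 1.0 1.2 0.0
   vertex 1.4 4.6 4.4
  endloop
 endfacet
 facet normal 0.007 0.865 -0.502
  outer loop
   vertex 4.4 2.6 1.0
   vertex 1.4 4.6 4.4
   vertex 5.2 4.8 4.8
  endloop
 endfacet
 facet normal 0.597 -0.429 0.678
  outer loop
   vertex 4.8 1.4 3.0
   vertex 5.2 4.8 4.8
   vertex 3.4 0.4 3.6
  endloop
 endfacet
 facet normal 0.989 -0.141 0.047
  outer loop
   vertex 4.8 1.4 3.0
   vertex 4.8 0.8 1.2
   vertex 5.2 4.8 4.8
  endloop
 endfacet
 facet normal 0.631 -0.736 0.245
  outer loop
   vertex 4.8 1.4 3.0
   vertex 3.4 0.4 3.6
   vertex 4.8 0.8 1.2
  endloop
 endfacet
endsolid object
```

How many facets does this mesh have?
10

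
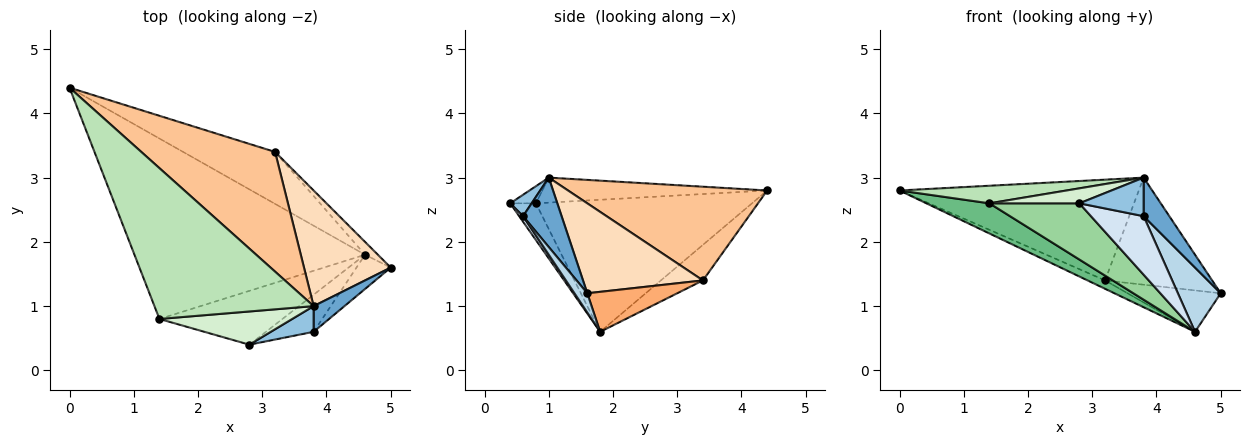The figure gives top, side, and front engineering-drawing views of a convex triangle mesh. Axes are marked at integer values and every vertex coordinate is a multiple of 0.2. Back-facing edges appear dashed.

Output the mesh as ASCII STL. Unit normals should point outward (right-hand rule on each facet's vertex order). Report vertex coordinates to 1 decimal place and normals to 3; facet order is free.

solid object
 facet normal 0.780 -0.520 0.347
  outer loop
   vertex 3.8 0.6 2.4
   vertex 5.0 1.6 1.2
   vertex 3.8 1.0 3.0
  endloop
 endfacet
 facet normal 0.267 -0.802 0.535
  outer loop
   vertex 3.8 0.6 2.4
   vertex 3.8 1.0 3.0
   vertex 2.8 0.4 2.6
  endloop
 endfacet
 facet normal 0.256 -0.853 -0.455
  outer loop
   vertex 3.8 0.6 2.4
   vertex 4.6 1.8 0.6
   vertex 5.0 1.6 1.2
  endloop
 endfacet
 facet normal 0.062 -0.843 -0.535
  outer loop
   vertex 3.8 0.6 2.4
   vertex 2.8 0.4 2.6
   vertex 4.6 1.8 0.6
  endloop
 endfacet
 facet normal -0.357 0.149 -0.922
  outer loop
   vertex 3.2 3.4 1.4
   vertex 4.6 1.8 0.6
   vertex 0.0 4.4 2.8
  endloop
 endfacet
 facet normal 0.678 0.702 -0.218
  outer loop
   vertex 3.2 3.4 1.4
   vertex 5.0 1.6 1.2
   vertex 4.6 1.8 0.6
  endloop
 endfacet
 facet normal 0.472 0.568 0.674
  outer loop
   vertex 3.2 3.4 1.4
   vertex 0.0 4.4 2.8
   vertex 3.8 1.0 3.0
  endloop
 endfacet
 facet normal 0.606 0.541 0.584
  outer loop
   vertex 3.2 3.4 1.4
   vertex 3.8 1.0 3.0
   vertex 5.0 1.6 1.2
  endloop
 endfacet
 facet normal -0.492 -0.144 -0.859
  outer loop
   vertex 1.4 0.8 2.6
   vertex 0.0 4.4 2.8
   vertex 4.6 1.8 0.6
  endloop
 endfacet
 facet normal -0.202 -0.708 -0.677
  outer loop
   vertex 1.4 0.8 2.6
   vertex 4.6 1.8 0.6
   vertex 2.8 0.4 2.6
  endloop
 endfacet
 facet normal -0.154 -0.114 0.981
  outer loop
   vertex 1.4 0.8 2.6
   vertex 3.8 1.0 3.0
   vertex 0.0 4.4 2.8
  endloop
 endfacet
 facet normal -0.117 -0.409 0.905
  outer loop
   vertex 1.4 0.8 2.6
   vertex 2.8 0.4 2.6
   vertex 3.8 1.0 3.0
  endloop
 endfacet
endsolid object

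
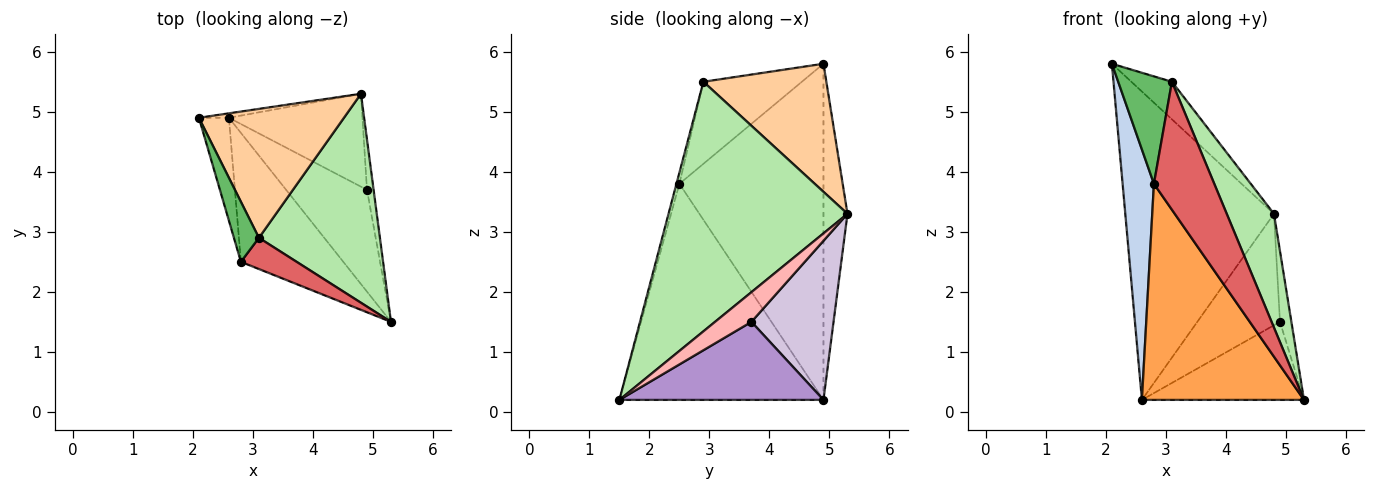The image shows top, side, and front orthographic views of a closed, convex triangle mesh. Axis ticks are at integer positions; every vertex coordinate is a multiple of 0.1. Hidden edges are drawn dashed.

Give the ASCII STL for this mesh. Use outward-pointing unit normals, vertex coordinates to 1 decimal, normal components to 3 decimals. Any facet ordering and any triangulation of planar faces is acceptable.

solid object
 facet normal -0.159 0.987 -0.014
  outer loop
   vertex 2.6 4.9 0.2
   vertex 2.1 4.9 5.8
   vertex 4.8 5.3 3.3
  endloop
 endfacet
 facet normal -0.974 -0.212 -0.087
  outer loop
   vertex 2.6 4.9 0.2
   vertex 2.8 2.5 3.8
   vertex 2.1 4.9 5.8
  endloop
 endfacet
 facet normal -0.734 -0.583 -0.348
  outer loop
   vertex 2.6 4.9 0.2
   vertex 5.3 1.5 0.2
   vertex 2.8 2.5 3.8
  endloop
 endfacet
 facet normal 0.647 0.213 0.732
  outer loop
   vertex 3.1 2.9 5.5
   vertex 4.8 5.3 3.3
   vertex 2.1 4.9 5.8
  endloop
 endfacet
 facet normal -0.848 -0.463 0.259
  outer loop
   vertex 3.1 2.9 5.5
   vertex 2.1 4.9 5.8
   vertex 2.8 2.5 3.8
  endloop
 endfacet
 facet normal 0.875 -0.231 0.424
  outer loop
   vertex 3.1 2.9 5.5
   vertex 5.3 1.5 0.2
   vertex 4.8 5.3 3.3
  endloop
 endfacet
 facet normal -0.047 -0.970 0.237
  outer loop
   vertex 3.1 2.9 5.5
   vertex 2.8 2.5 3.8
   vertex 5.3 1.5 0.2
  endloop
 endfacet
 facet normal 0.933 0.293 -0.208
  outer loop
   vertex 4.9 3.7 1.5
   vertex 4.8 5.3 3.3
   vertex 5.3 1.5 0.2
  endloop
 endfacet
 facet normal 0.608 0.483 -0.630
  outer loop
   vertex 4.9 3.7 1.5
   vertex 5.3 1.5 0.2
   vertex 2.6 4.9 0.2
  endloop
 endfacet
 facet normal 0.606 0.611 -0.509
  outer loop
   vertex 4.9 3.7 1.5
   vertex 2.6 4.9 0.2
   vertex 4.8 5.3 3.3
  endloop
 endfacet
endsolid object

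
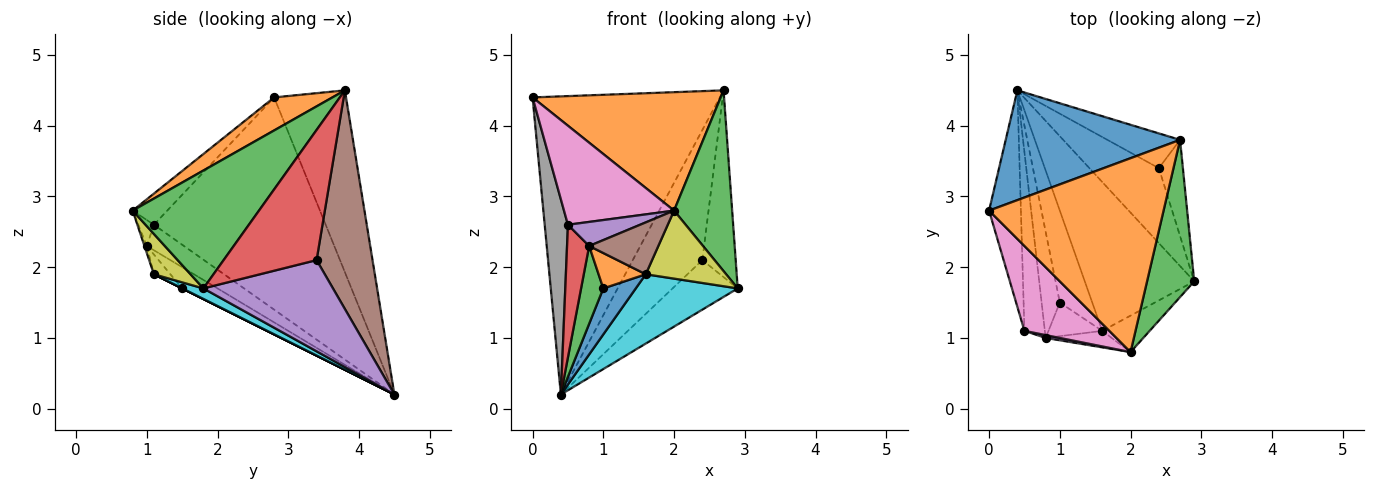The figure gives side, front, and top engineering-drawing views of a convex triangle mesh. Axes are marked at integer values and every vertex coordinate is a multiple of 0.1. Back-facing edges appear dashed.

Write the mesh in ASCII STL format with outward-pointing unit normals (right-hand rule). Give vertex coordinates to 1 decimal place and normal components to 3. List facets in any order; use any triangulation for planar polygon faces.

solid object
 facet normal -0.339 0.883 0.325
  outer loop
   vertex 0.4 4.5 0.2
   vertex 0.0 2.8 4.4
   vertex 2.7 3.8 4.5
  endloop
 endfacet
 facet normal 0.159 -0.515 0.842
  outer loop
   vertex 2.0 0.8 2.8
   vertex 2.7 3.8 4.5
   vertex 0.0 2.8 4.4
  endloop
 endfacet
 facet normal 0.854 -0.393 0.342
  outer loop
   vertex 2.0 0.8 2.8
   vertex 2.9 1.8 1.7
   vertex 2.7 3.8 4.5
  endloop
 endfacet
 facet normal 0.927 0.333 -0.171
  outer loop
   vertex 2.4 3.4 2.1
   vertex 2.7 3.8 4.5
   vertex 2.9 1.8 1.7
  endloop
 endfacet
 facet normal 0.739 0.371 -0.562
  outer loop
   vertex 2.4 3.4 2.1
   vertex 2.9 1.8 1.7
   vertex 0.4 4.5 0.2
  endloop
 endfacet
 facet normal 0.613 0.763 -0.204
  outer loop
   vertex 2.4 3.4 2.1
   vertex 0.4 4.5 0.2
   vertex 2.7 3.8 4.5
  endloop
 endfacet
 facet normal -0.232 -0.739 0.633
  outer loop
   vertex 0.5 1.1 2.6
   vertex 2.0 0.8 2.8
   vertex 0.0 2.8 4.4
  endloop
 endfacet
 facet normal -0.980 -0.133 -0.147
  outer loop
   vertex 0.5 1.1 2.6
   vertex 0.0 2.8 4.4
   vertex 0.4 4.5 0.2
  endloop
 endfacet
 facet normal 0.373 -0.818 -0.438
  outer loop
   vertex 1.6 1.1 1.9
   vertex 2.9 1.8 1.7
   vertex 2.0 0.8 2.8
  endloop
 endfacet
 facet normal 0.088 -0.421 -0.903
  outer loop
   vertex 1.6 1.1 1.9
   vertex 0.4 4.5 0.2
   vertex 2.9 1.8 1.7
  endloop
 endfacet
 facet normal 0.000 -0.447 -0.894
  outer loop
   vertex 1.6 1.1 1.9
   vertex 1.0 1.5 1.7
   vertex 0.4 4.5 0.2
  endloop
 endfacet
 facet normal -0.246 -0.703 -0.668
  outer loop
   vertex 0.8 1.0 2.3
   vertex 1.0 1.5 1.7
   vertex 1.6 1.1 1.9
  endloop
 endfacet
 facet normal -0.685 -0.431 -0.587
  outer loop
   vertex 0.8 1.0 2.3
   vertex 0.4 4.5 0.2
   vertex 1.0 1.5 1.7
  endloop
 endfacet
 facet normal -0.708 -0.421 -0.567
  outer loop
   vertex 0.8 1.0 2.3
   vertex 0.5 1.1 2.6
   vertex 0.4 4.5 0.2
  endloop
 endfacet
 facet normal -0.209 -0.971 0.114
  outer loop
   vertex 0.8 1.0 2.3
   vertex 2.0 0.8 2.8
   vertex 0.5 1.1 2.6
  endloop
 endfacet
 facet normal -0.032 -0.952 -0.303
  outer loop
   vertex 0.8 1.0 2.3
   vertex 1.6 1.1 1.9
   vertex 2.0 0.8 2.8
  endloop
 endfacet
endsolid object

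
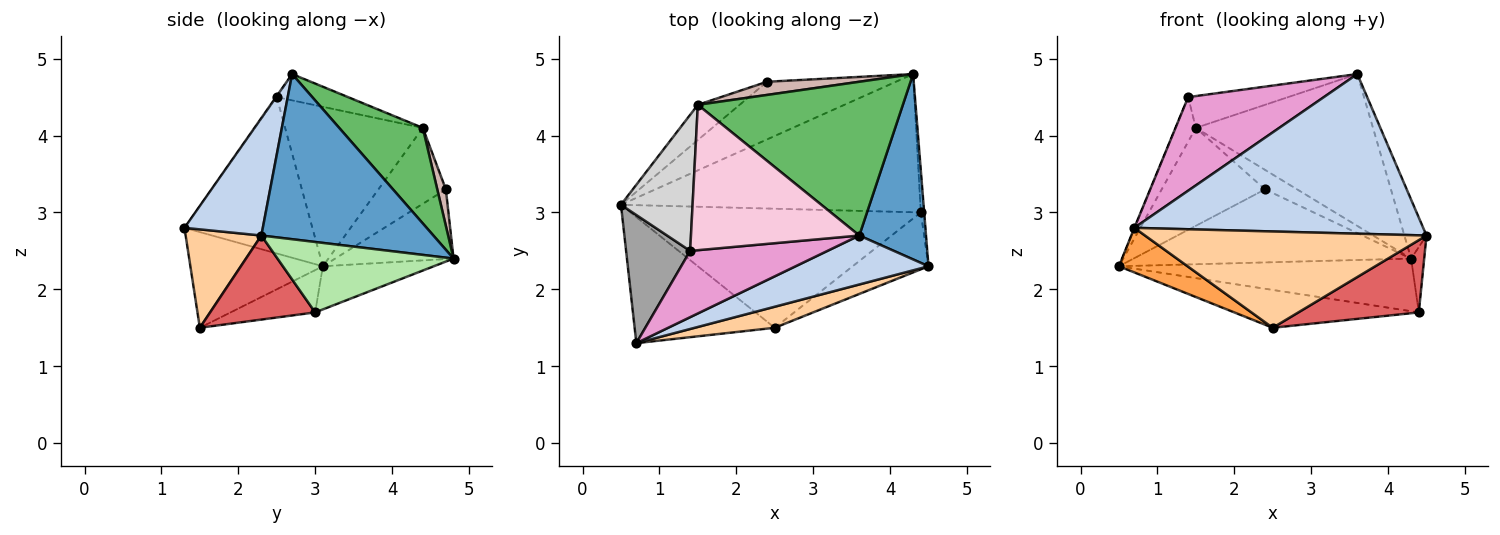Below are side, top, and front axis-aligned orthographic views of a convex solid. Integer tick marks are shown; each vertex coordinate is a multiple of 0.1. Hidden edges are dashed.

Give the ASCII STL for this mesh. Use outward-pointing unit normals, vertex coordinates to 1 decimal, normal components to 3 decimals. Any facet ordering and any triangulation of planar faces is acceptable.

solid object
 facet normal 0.921 0.118 0.372
  outer loop
   vertex 3.6 2.7 4.8
   vertex 4.5 2.3 2.7
   vertex 4.3 4.8 2.4
  endloop
 endfacet
 facet normal 0.251 -0.925 0.284
  outer loop
   vertex 0.7 1.3 2.8
   vertex 4.5 2.3 2.7
   vertex 3.6 2.7 4.8
  endloop
 endfacet
 facet normal -0.541 -0.280 -0.793
  outer loop
   vertex 2.5 1.5 1.5
   vertex 0.7 1.3 2.8
   vertex 0.5 3.1 2.3
  endloop
 endfacet
 facet normal 0.254 -0.945 0.206
  outer loop
   vertex 2.5 1.5 1.5
   vertex 4.5 2.3 2.7
   vertex 0.7 1.3 2.8
  endloop
 endfacet
 facet normal 0.315 0.667 0.675
  outer loop
   vertex 1.5 4.4 4.1
   vertex 3.6 2.7 4.8
   vertex 4.3 4.8 2.4
  endloop
 endfacet
 facet normal 0.996 0.074 -0.048
  outer loop
   vertex 4.4 3.0 1.7
   vertex 4.3 4.8 2.4
   vertex 4.5 2.3 2.7
  endloop
 endfacet
 facet normal 0.565 -0.648 -0.510
  outer loop
   vertex 4.4 3.0 1.7
   vertex 4.5 2.3 2.7
   vertex 2.5 1.5 1.5
  endloop
 endfacet
 facet normal -0.133 0.353 -0.926
  outer loop
   vertex 4.4 3.0 1.7
   vertex 0.5 3.1 2.3
   vertex 4.3 4.8 2.4
  endloop
 endfacet
 facet normal -0.138 0.300 -0.944
  outer loop
   vertex 4.4 3.0 1.7
   vertex 2.5 1.5 1.5
   vertex 0.5 3.1 2.3
  endloop
 endfacet
 facet normal -0.318 0.744 -0.588
  outer loop
   vertex 2.4 4.7 3.3
   vertex 4.3 4.8 2.4
   vertex 0.5 3.1 2.3
  endloop
 endfacet
 facet normal -0.523 0.802 -0.288
  outer loop
   vertex 2.4 4.7 3.3
   vertex 0.5 3.1 2.3
   vertex 1.5 4.4 4.1
  endloop
 endfacet
 facet normal 0.216 0.809 0.547
  outer loop
   vertex 2.4 4.7 3.3
   vertex 1.5 4.4 4.1
   vertex 4.3 4.8 2.4
  endloop
 endfacet
 facet normal -0.005 -0.816 0.578
  outer loop
   vertex 1.4 2.5 4.5
   vertex 0.7 1.3 2.8
   vertex 3.6 2.7 4.8
  endloop
 endfacet
 facet normal -0.151 0.211 0.966
  outer loop
   vertex 1.4 2.5 4.5
   vertex 3.6 2.7 4.8
   vertex 1.5 4.4 4.1
  endloop
 endfacet
 facet normal -0.925 0.003 0.379
  outer loop
   vertex 1.4 2.5 4.5
   vertex 0.5 3.1 2.3
   vertex 0.7 1.3 2.8
  endloop
 endfacet
 facet normal -0.904 0.133 0.406
  outer loop
   vertex 1.4 2.5 4.5
   vertex 1.5 4.4 4.1
   vertex 0.5 3.1 2.3
  endloop
 endfacet
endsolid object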